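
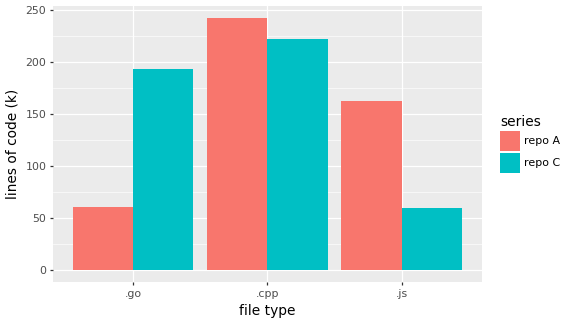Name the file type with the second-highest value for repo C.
.go

Top 3 for repo C: .cpp ≈ 225, .go ≈ 200, .js ≈ 50.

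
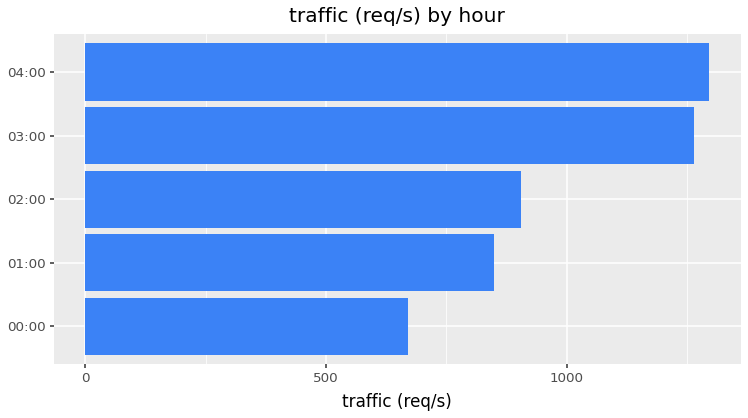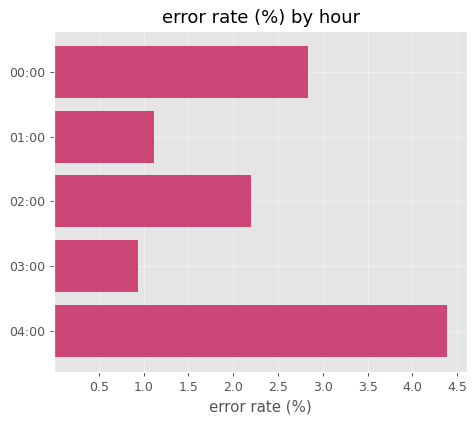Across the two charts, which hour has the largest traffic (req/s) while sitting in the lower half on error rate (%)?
Chart 2 median error rate (%) ≈ 2; below-median hours: 01:00, 03:00. Among those, 03:00 has the highest traffic (req/s) (≈ 1200).

03:00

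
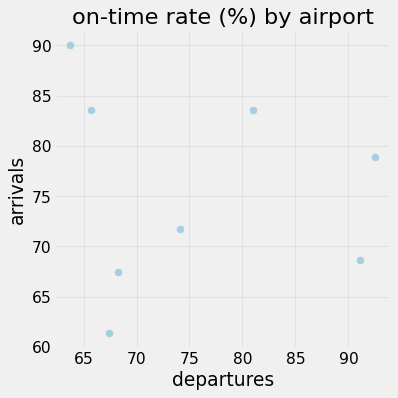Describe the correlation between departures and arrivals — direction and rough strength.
no clear correlation

Points are roughly uncorrelated; weak (|r| ≈ 0.1).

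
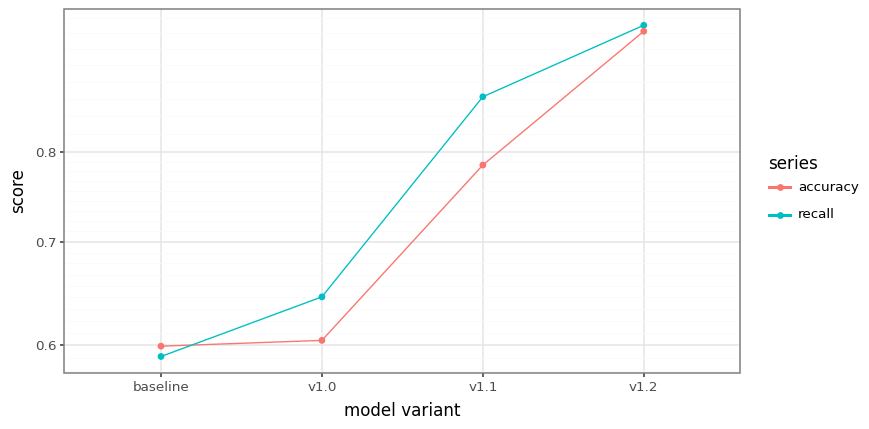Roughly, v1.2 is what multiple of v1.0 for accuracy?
≈ 1.58×

v1.2 ≈ 0.95, v1.0 ≈ 0.60; 0.95/0.60 ≈ 1.58.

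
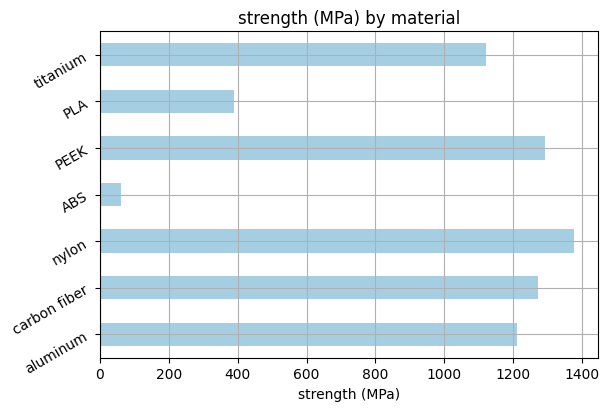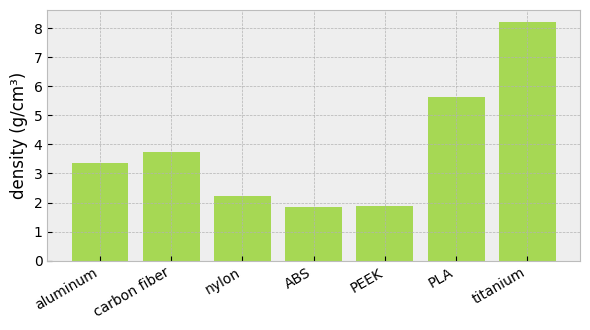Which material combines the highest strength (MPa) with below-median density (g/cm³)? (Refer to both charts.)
Chart 2 median density (g/cm³) ≈ 3; below-median materials: nylon, ABS, PEEK. Among those, nylon has the highest strength (MPa) (≈ 1400).

nylon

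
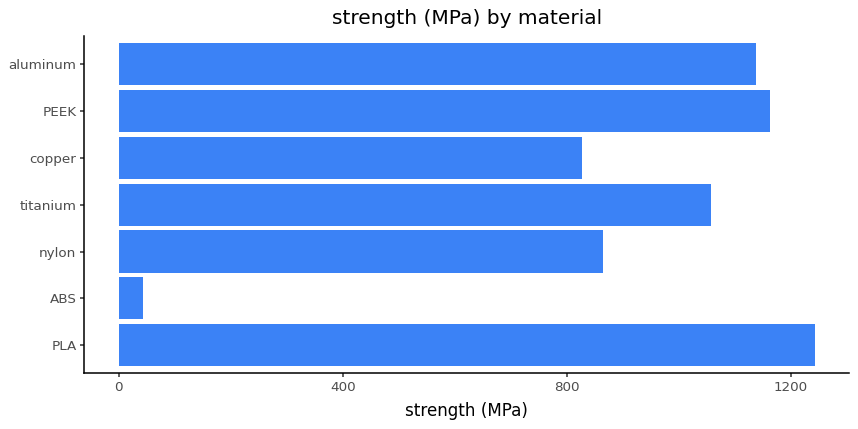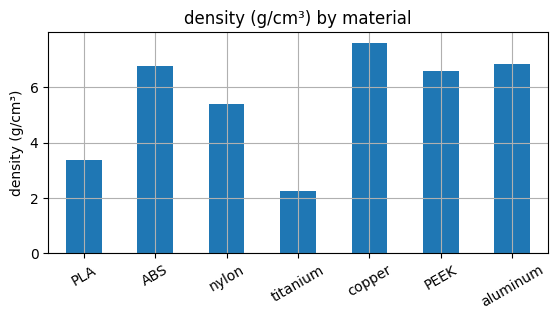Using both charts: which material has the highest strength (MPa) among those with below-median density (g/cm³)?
PLA

Chart 2 median density (g/cm³) ≈ 7; below-median materials: PLA, nylon, titanium. Among those, PLA has the highest strength (MPa) (≈ 1200).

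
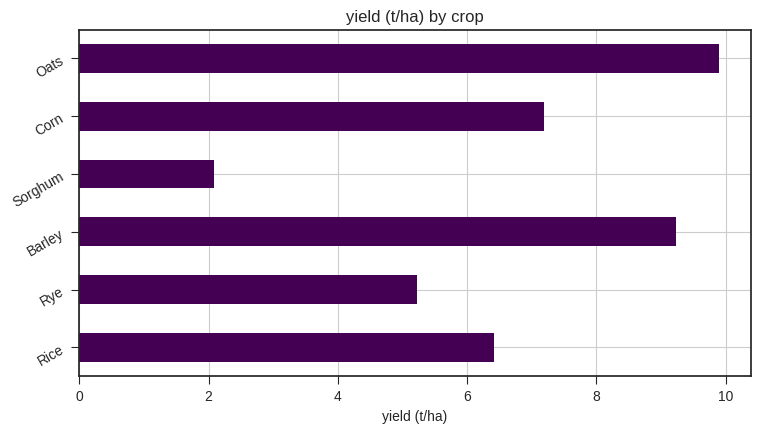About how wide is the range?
Max Oats ≈ 10, min Sorghum ≈ 2; range ≈ 8.

≈ 8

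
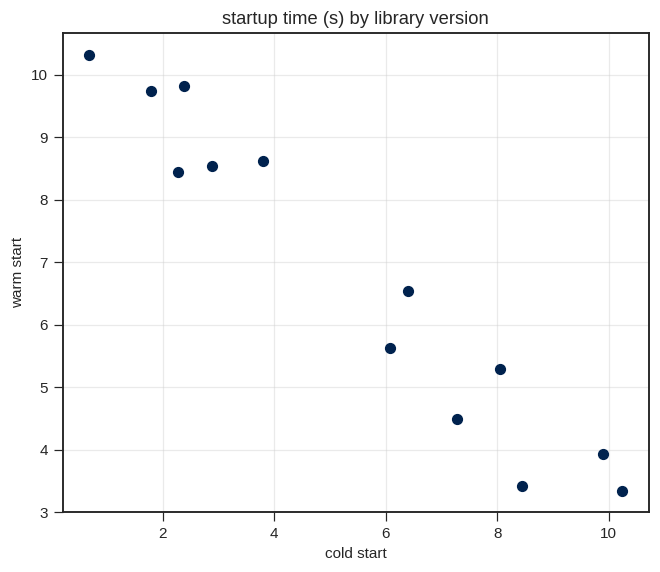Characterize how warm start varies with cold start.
Points are negatively correlated; strong (|r| ≈ 1.0).

negative, strong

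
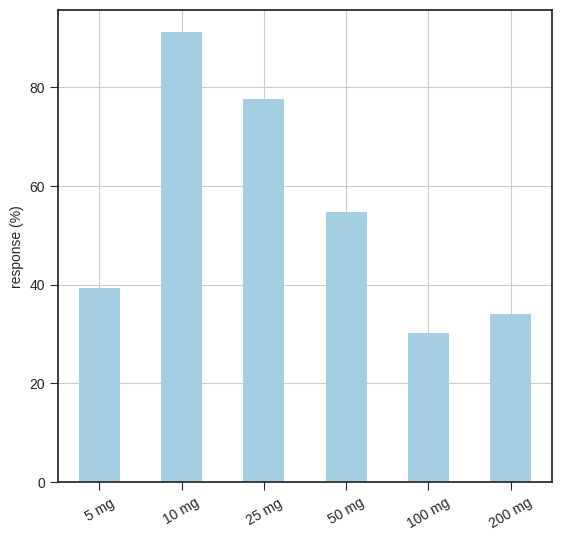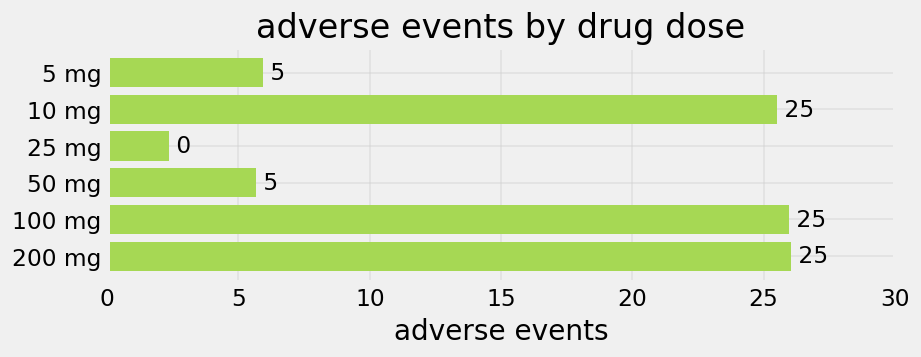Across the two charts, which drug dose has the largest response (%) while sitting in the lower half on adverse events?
25 mg

Chart 2 median adverse events ≈ 15; below-median drug doses: 5 mg, 25 mg, 50 mg. Among those, 25 mg has the highest response (%) (≈ 80).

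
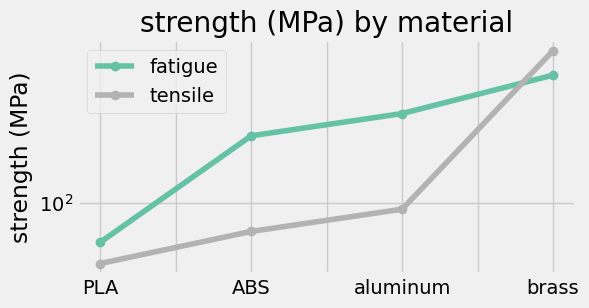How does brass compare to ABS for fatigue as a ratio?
≈ 1.75×

brass ≈ 350, ABS ≈ 200; 350/200 ≈ 1.75.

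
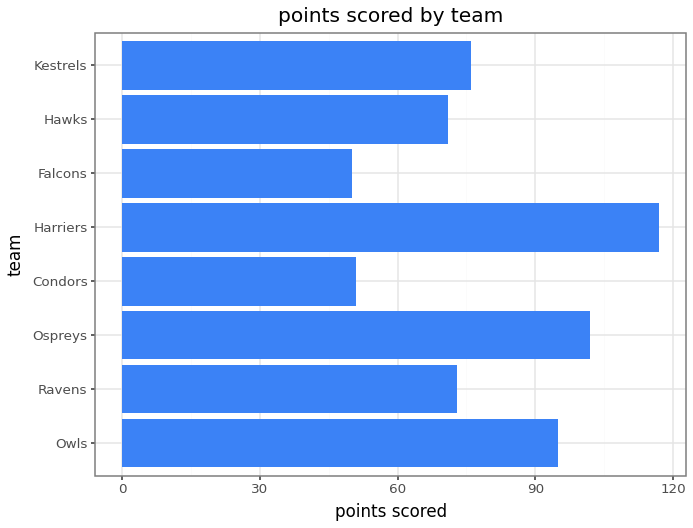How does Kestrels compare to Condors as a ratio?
≈ 1.6×

Kestrels ≈ 80, Condors ≈ 50; 80/50 ≈ 1.6.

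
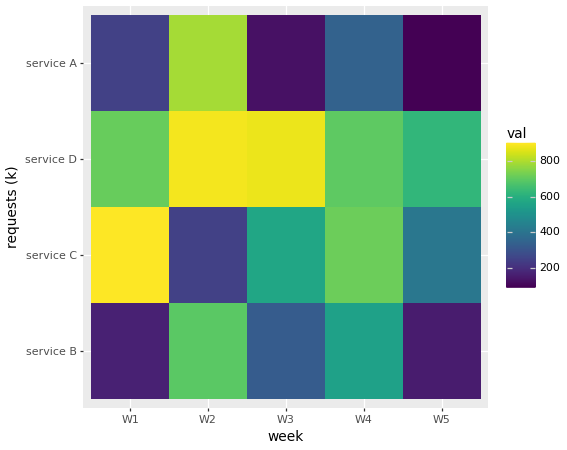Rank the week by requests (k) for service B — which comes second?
W4

Top 3 for service B: W2 ≈ 700, W4 ≈ 600, W3 ≈ 300.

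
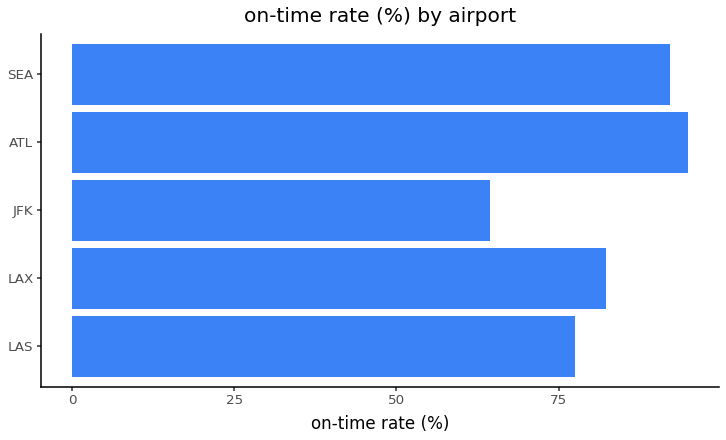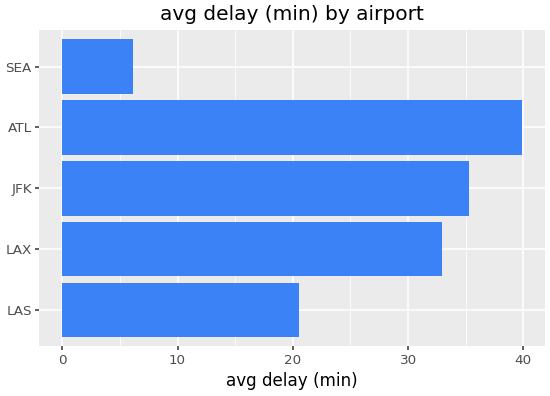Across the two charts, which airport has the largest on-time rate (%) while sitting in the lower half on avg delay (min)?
SEA

Chart 2 median avg delay (min) ≈ 35; below-median airports: LAS, SEA. Among those, SEA has the highest on-time rate (%) (≈ 90).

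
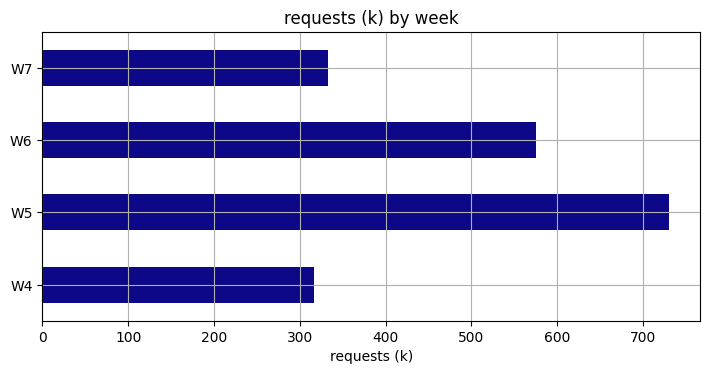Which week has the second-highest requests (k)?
Top 3: W5 ≈ 700, W6 ≈ 600, W7 ≈ 300.

W6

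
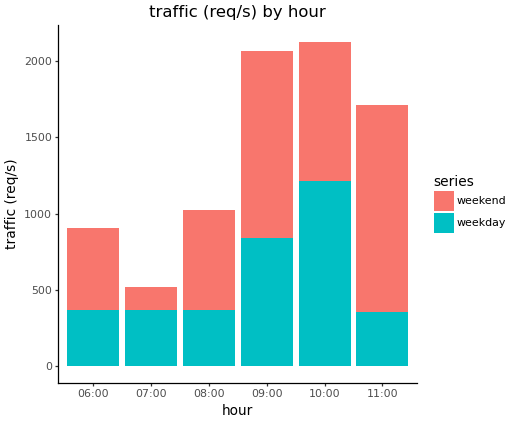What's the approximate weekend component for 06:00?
weekend top ≈ 1000, bottom ≈ 400; segment ≈ 600.

≈ 600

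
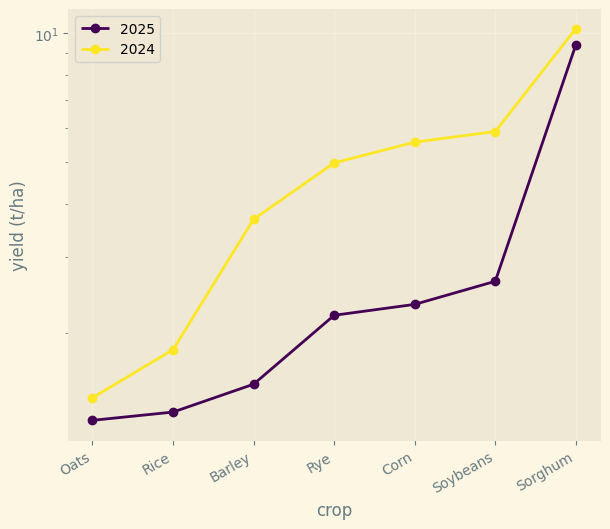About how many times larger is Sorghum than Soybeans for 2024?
≈ 1.67×

Sorghum ≈ 10, Soybeans ≈ 6; 10/6 ≈ 1.67.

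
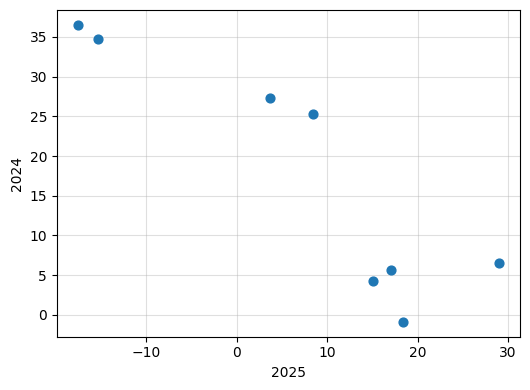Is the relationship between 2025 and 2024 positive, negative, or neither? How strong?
Points are negatively correlated; strong (|r| ≈ 0.9).

negative, strong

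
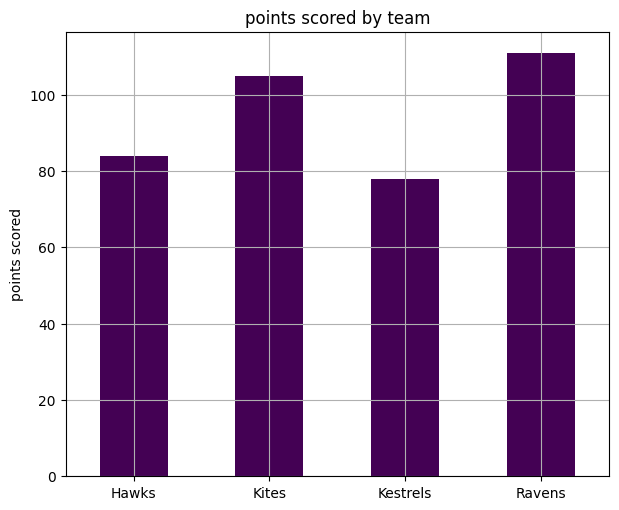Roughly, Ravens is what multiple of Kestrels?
≈ 1.38×

Ravens ≈ 110, Kestrels ≈ 80; 110/80 ≈ 1.38.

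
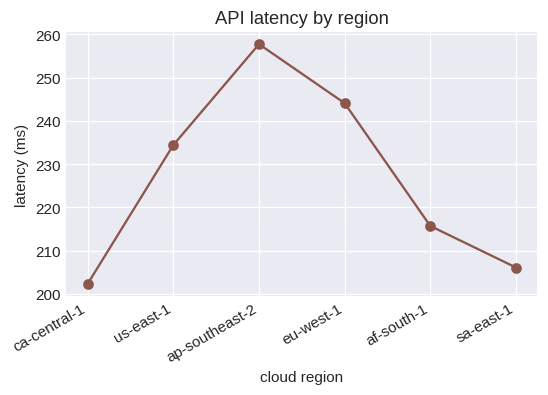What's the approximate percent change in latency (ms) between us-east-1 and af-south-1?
≈ -8.5%

us-east-1 ≈ 235, af-south-1 ≈ 215; (215 − 235) / 235 ≈ -8.5%.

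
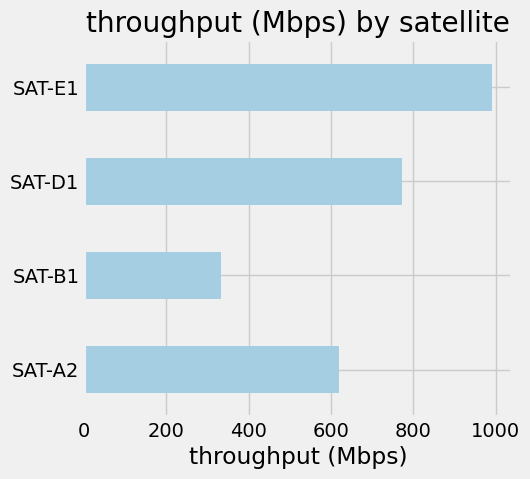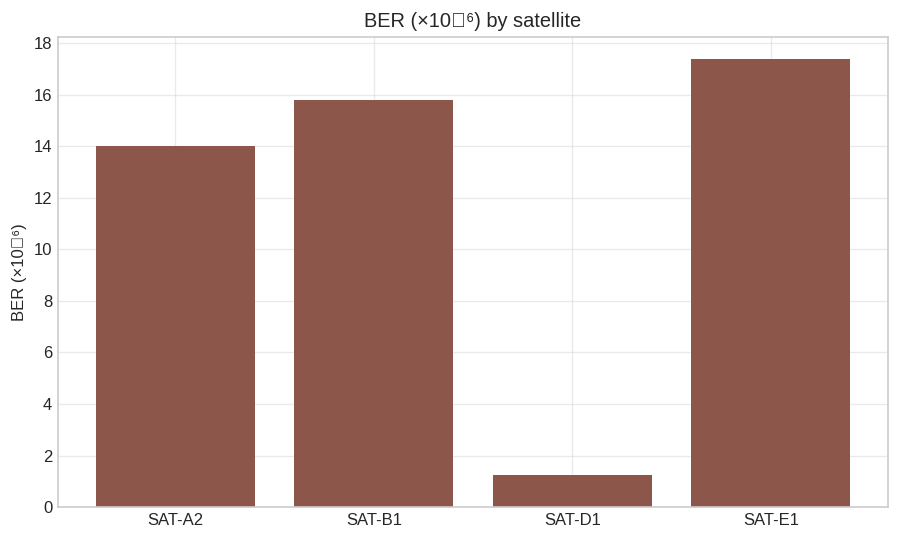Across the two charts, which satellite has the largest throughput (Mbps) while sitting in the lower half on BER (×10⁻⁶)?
Chart 2 median BER (×10⁻⁶) ≈ 14; below-median satellites: SAT-A2, SAT-D1. Among those, SAT-D1 has the highest throughput (Mbps) (≈ 800).

SAT-D1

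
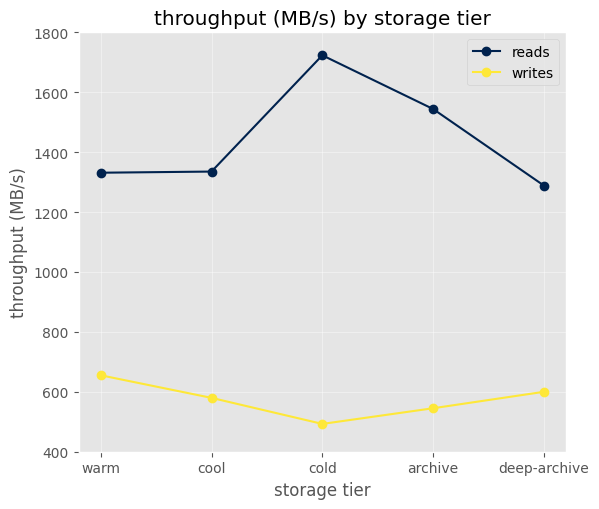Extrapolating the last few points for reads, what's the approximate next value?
≈ 900

Last three: 1800, 1600, 1200 → slope ≈ -300/step → next ≈ 900.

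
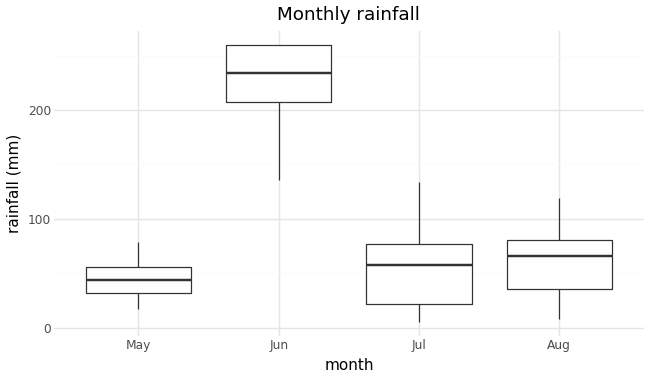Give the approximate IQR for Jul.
Q3 ≈ 80, Q1 ≈ 20; IQR ≈ 60.

≈ 60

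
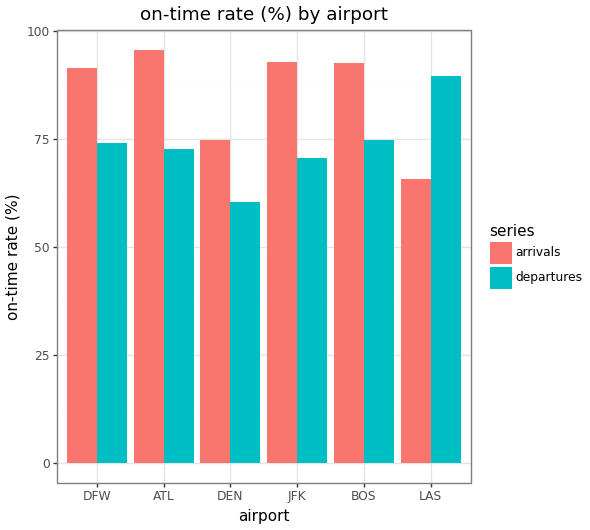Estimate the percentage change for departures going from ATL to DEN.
ATL ≈ 70, DEN ≈ 60; (60 − 70) / 70 ≈ -14.3%.

≈ -14.3%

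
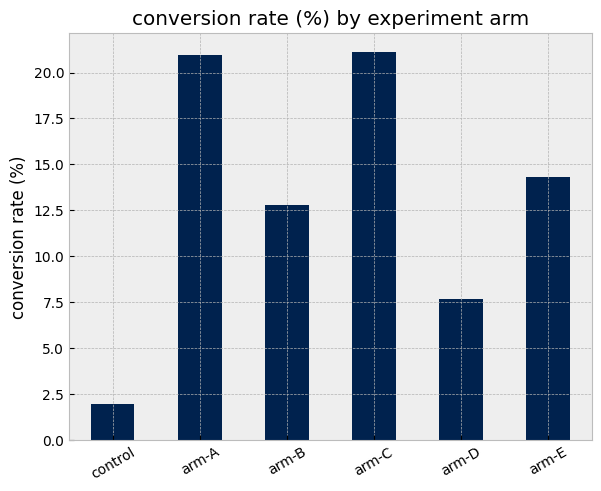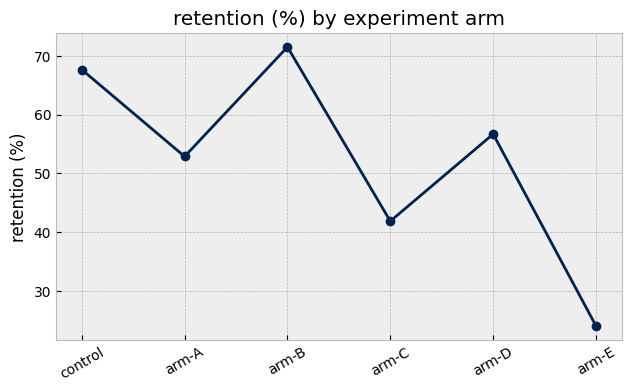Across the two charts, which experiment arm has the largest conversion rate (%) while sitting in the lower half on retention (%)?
Chart 2 median retention (%) ≈ 50; below-median experiment arms: arm-A, arm-C, arm-E. Among those, arm-C has the highest conversion rate (%) (≈ 22).

arm-C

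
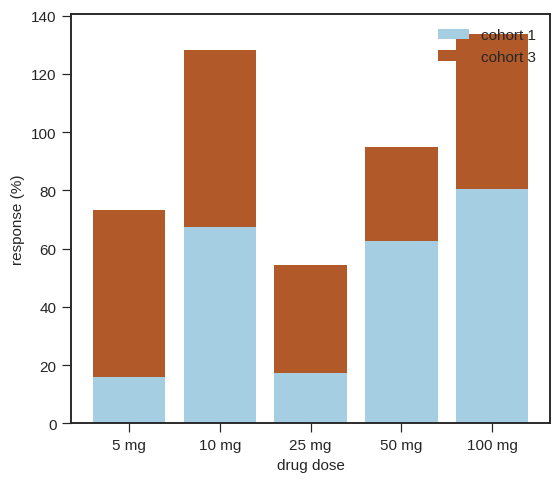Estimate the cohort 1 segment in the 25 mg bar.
cohort 1 top ≈ 20, bottom ≈ 0; segment ≈ 20.

≈ 20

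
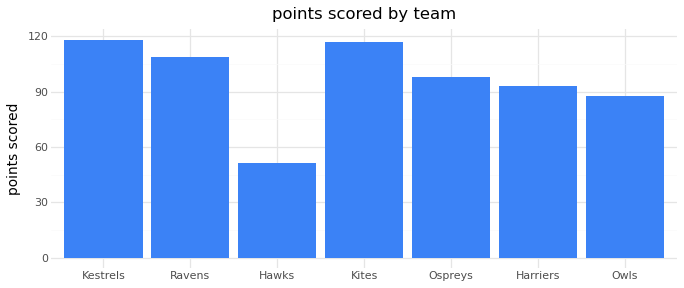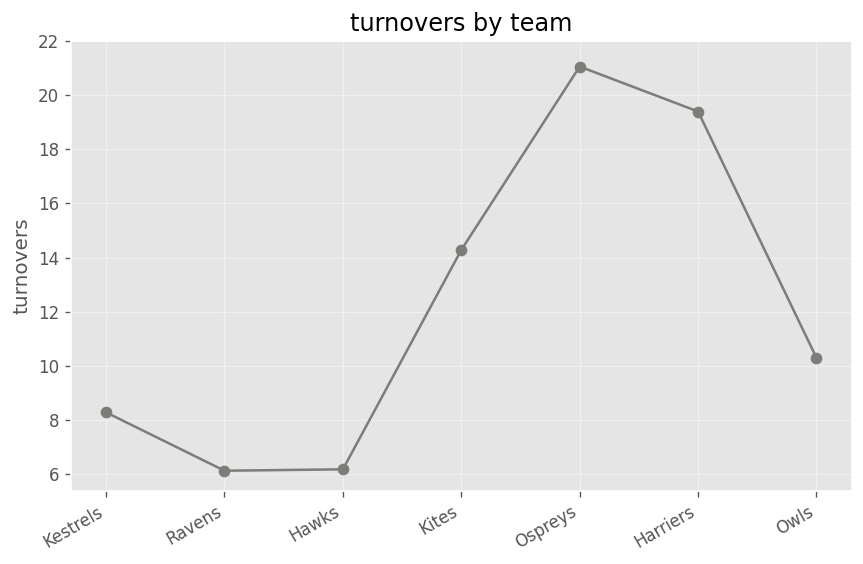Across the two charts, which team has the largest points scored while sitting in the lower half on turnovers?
Kestrels

Chart 2 median turnovers ≈ 10; below-median teams: Kestrels, Ravens, Hawks. Among those, Kestrels has the highest points scored (≈ 120).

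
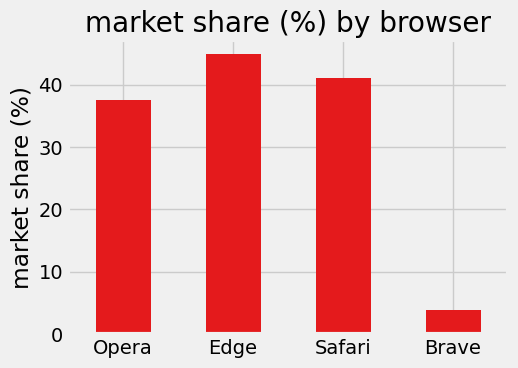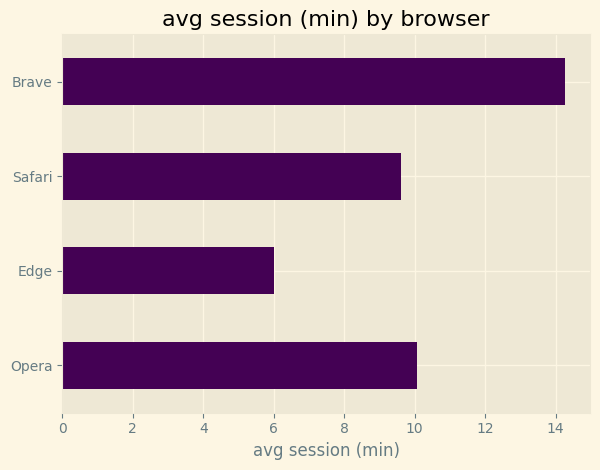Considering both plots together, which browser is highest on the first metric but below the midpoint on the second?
Edge

Chart 2 median avg session (min) ≈ 10; below-median browsers: Edge, Safari. Among those, Edge has the highest market share (%) (≈ 45).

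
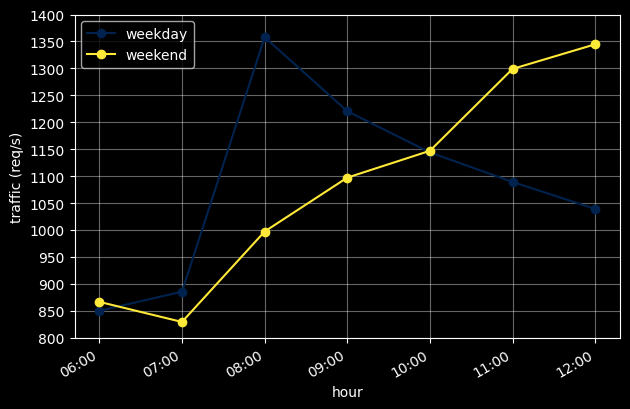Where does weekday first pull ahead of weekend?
07:00

06:00: weekday ≈ 850 vs weekend ≈ 850 (not yet); 07:00: weekday ≈ 900 vs weekend ≈ 850 (first crossover).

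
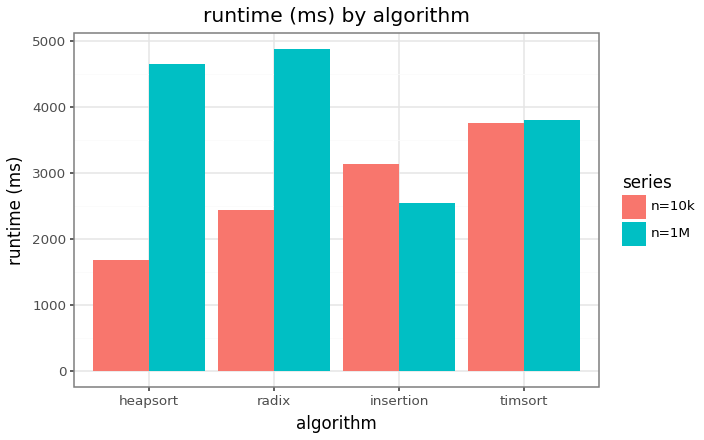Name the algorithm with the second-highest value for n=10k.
insertion

Top 3 for n=10k: timsort ≈ 4000, insertion ≈ 3000, radix ≈ 2500.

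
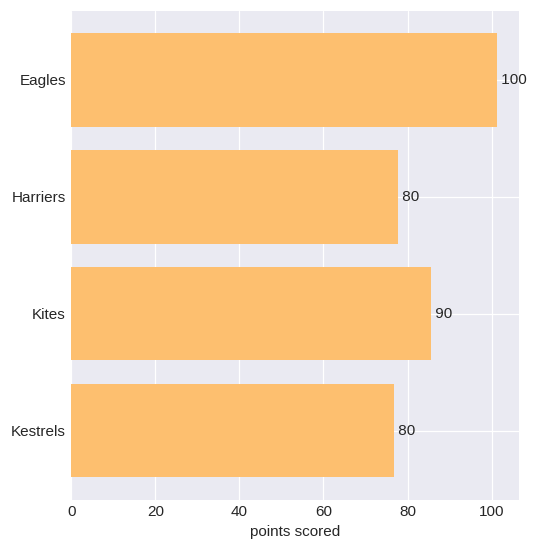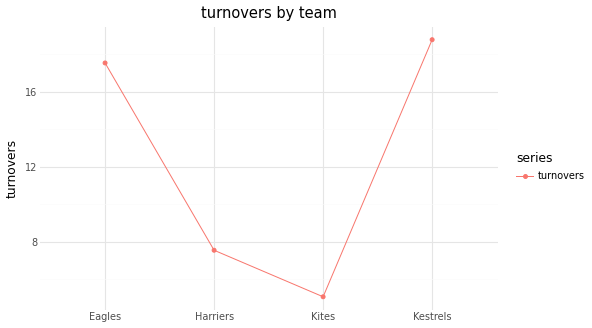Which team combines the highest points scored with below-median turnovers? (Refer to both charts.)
Kites

Chart 2 median turnovers ≈ 12; below-median teams: Harriers, Kites. Among those, Kites has the highest points scored (≈ 90).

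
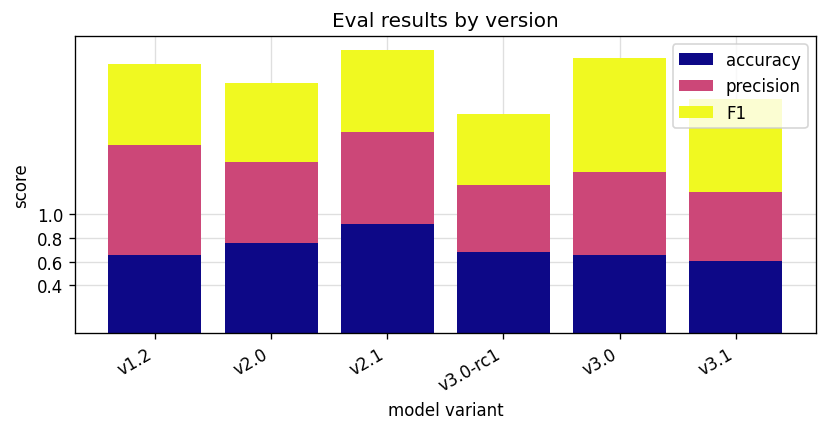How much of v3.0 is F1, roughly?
F1 top ≈ 2.4, bottom ≈ 1.4; segment ≈ 1.0.

≈ 1.0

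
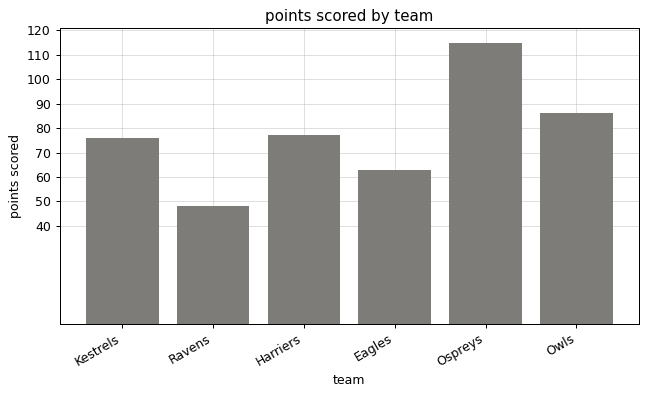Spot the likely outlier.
Ospreys

Ospreys ≈ 120; the rest sit between ≈ 50 and ≈ 90.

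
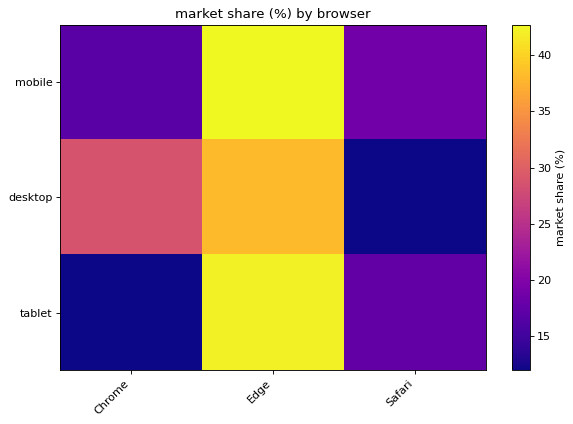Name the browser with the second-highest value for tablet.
Safari

Top 3 for tablet: Edge ≈ 40, Safari ≈ 20, Chrome ≈ 10.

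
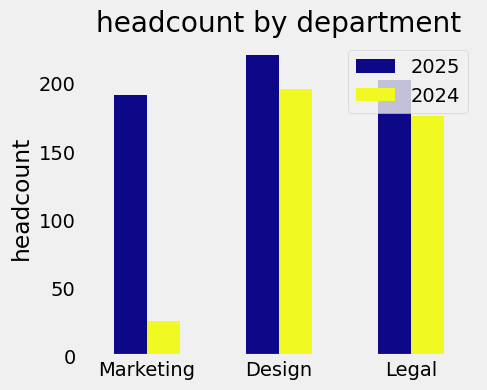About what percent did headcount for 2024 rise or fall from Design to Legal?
≈ -10%

Design ≈ 200, Legal ≈ 180; (180 − 200) / 200 ≈ -10%.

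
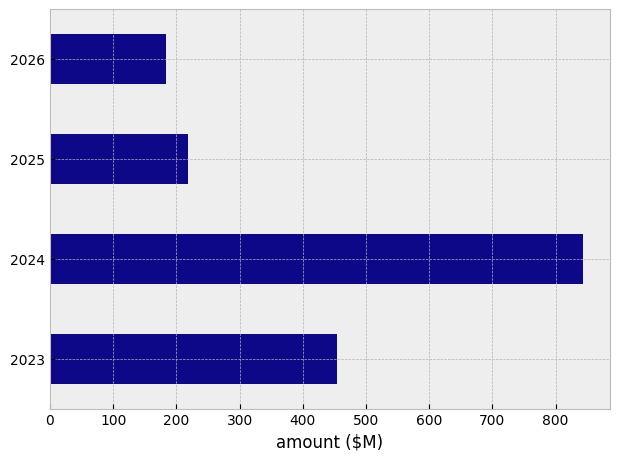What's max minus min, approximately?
Max 2024 ≈ 800, min 2026 ≈ 200; range ≈ 600.

≈ 600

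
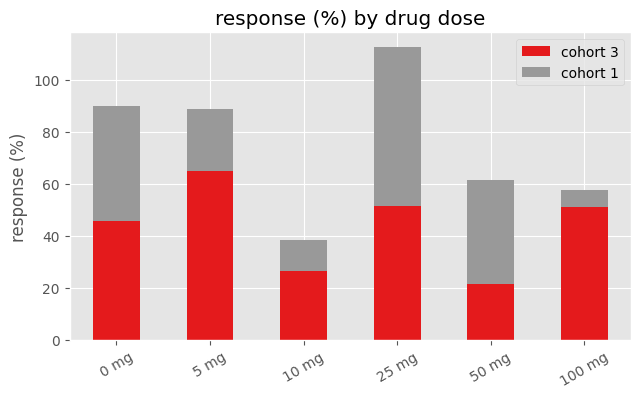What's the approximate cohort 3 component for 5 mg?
cohort 3 top ≈ 70, bottom ≈ 0; segment ≈ 70.

≈ 70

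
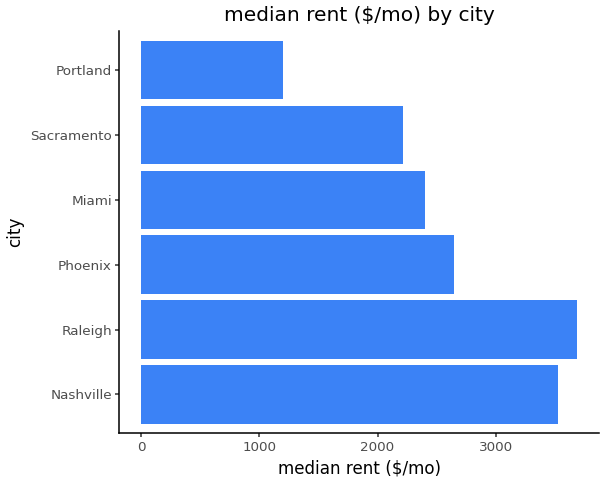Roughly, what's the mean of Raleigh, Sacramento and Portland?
(3500 + 2000 + 1000) / 3 ≈ 2167.

≈ 2167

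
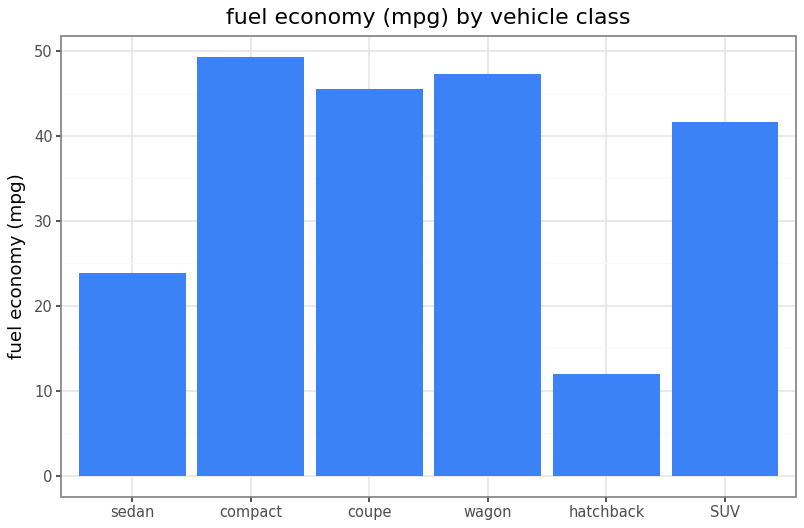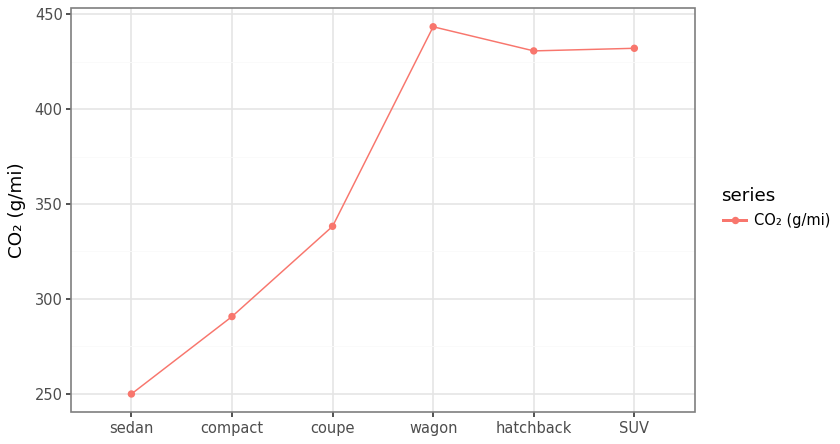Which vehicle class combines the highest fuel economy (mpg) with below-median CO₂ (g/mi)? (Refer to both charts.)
Chart 2 median CO₂ (g/mi) ≈ 400; below-median vehicle classes: sedan, compact, coupe. Among those, compact has the highest fuel economy (mpg) (≈ 50).

compact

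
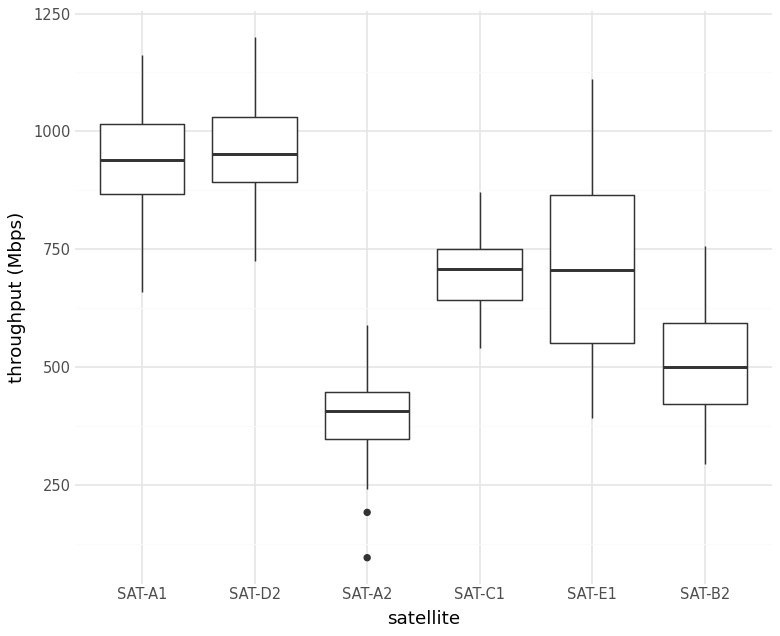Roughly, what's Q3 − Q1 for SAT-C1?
Q3 ≈ 750, Q1 ≈ 650; IQR ≈ 100.

≈ 100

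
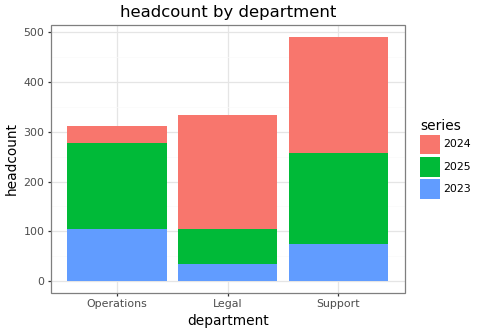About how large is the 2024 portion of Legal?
2024 top ≈ 350, bottom ≈ 100; segment ≈ 250.

≈ 250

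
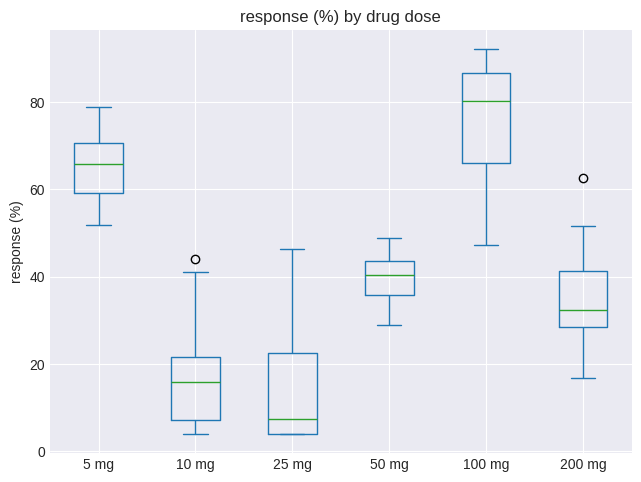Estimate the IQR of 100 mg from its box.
≈ 20

Q3 ≈ 90, Q1 ≈ 70; IQR ≈ 20.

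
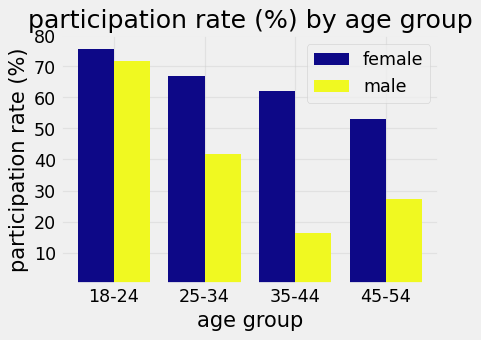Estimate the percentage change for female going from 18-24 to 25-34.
≈ -12.5%

18-24 ≈ 80, 25-34 ≈ 70; (70 − 80) / 80 ≈ -12.5%.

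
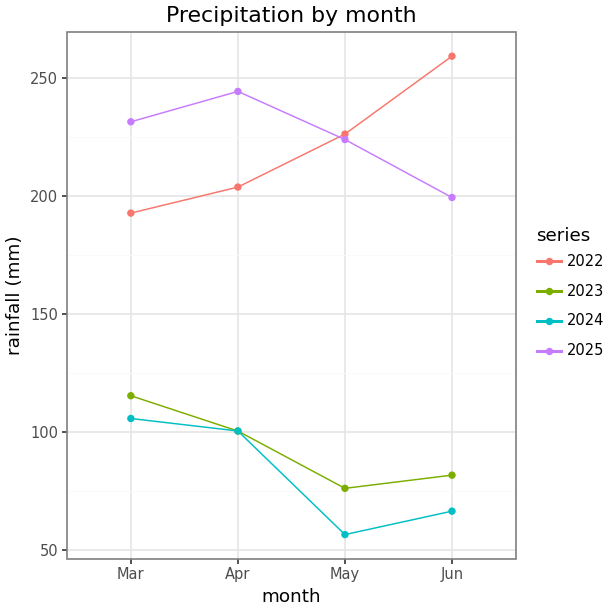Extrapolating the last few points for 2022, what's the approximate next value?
Last three: 200, 220, 260 → slope ≈ 30/step → next ≈ 290.

≈ 290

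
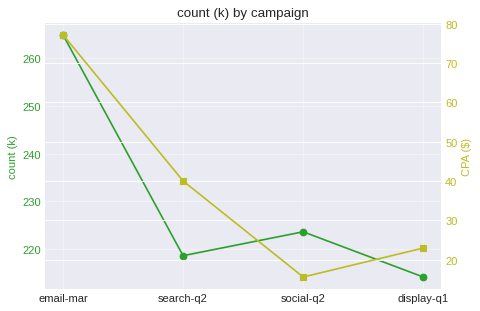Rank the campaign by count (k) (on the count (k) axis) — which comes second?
social-q2

Top 3 (on the count (k) axis): email-mar ≈ 265, social-q2 ≈ 225, search-q2 ≈ 220.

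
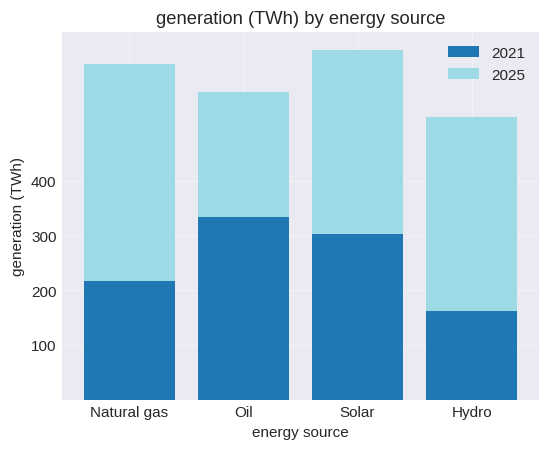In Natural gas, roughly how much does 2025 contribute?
2025 top ≈ 600, bottom ≈ 200; segment ≈ 400.

≈ 400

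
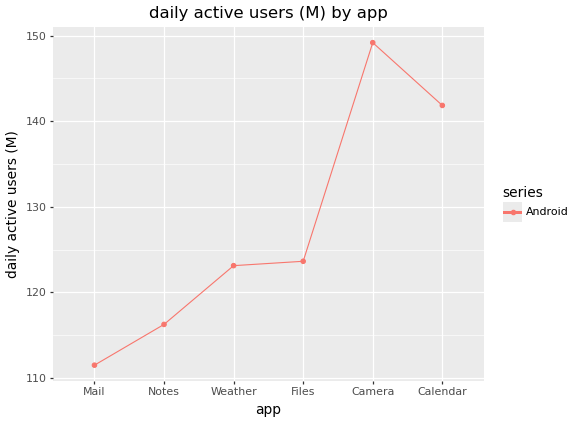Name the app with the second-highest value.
Calendar

Top 3: Camera ≈ 150, Calendar ≈ 140, Files ≈ 125.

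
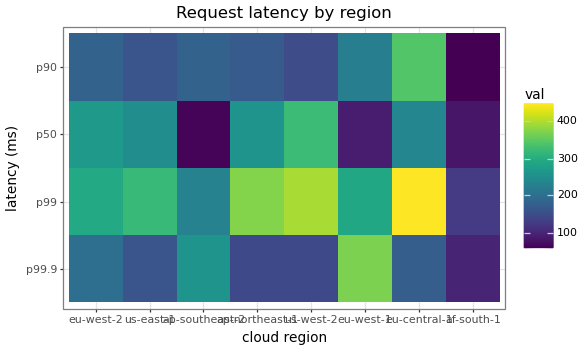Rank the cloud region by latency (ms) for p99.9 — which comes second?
ap-southeast-2

Top 3 for p99.9: eu-west-1 ≈ 350, ap-southeast-2 ≈ 250, eu-west-2 ≈ 200.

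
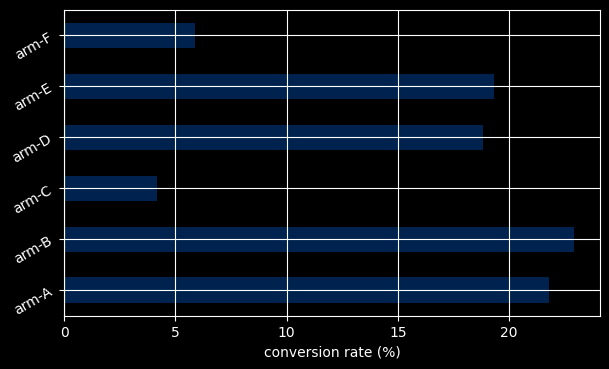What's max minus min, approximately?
≈ 18

Max arm-B ≈ 22, min arm-C ≈ 4; range ≈ 18.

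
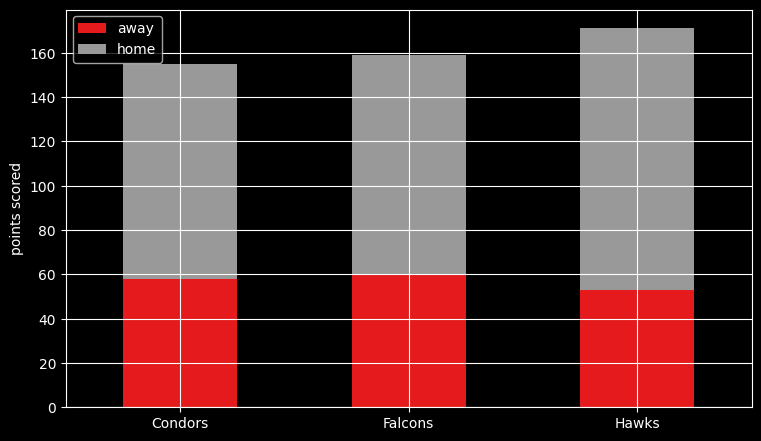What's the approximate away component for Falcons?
≈ 60

away top ≈ 60, bottom ≈ 0; segment ≈ 60.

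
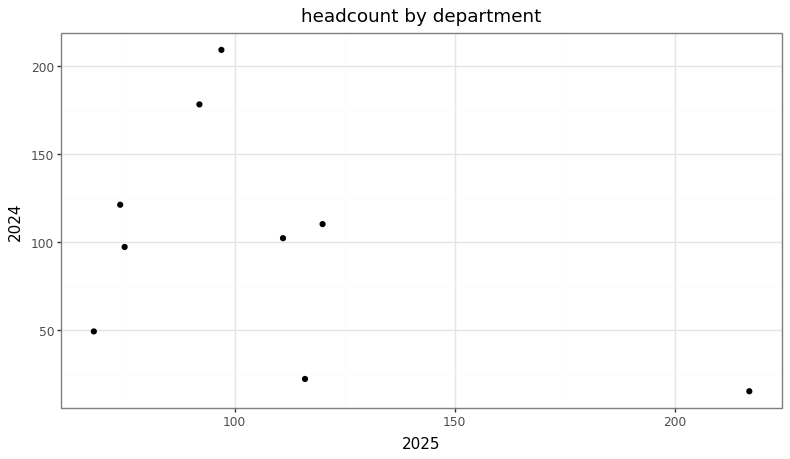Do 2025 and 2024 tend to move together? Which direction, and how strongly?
negative, moderate

Points are negatively correlated; moderate (|r| ≈ 0.5).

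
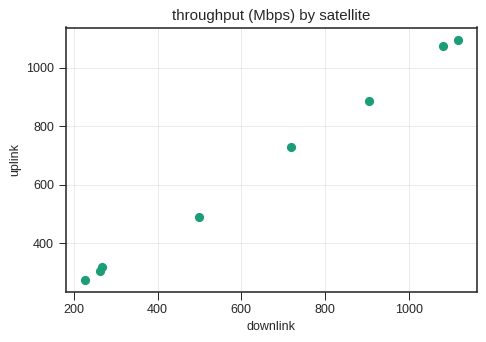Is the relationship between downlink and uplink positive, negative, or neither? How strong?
Points are positively correlated; strong (|r| ≈ 1.0).

positive, strong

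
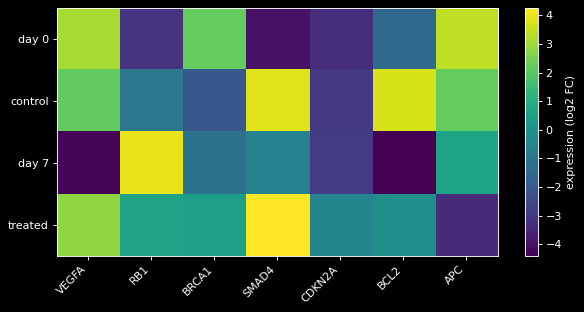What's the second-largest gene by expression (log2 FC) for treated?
Top 3 for treated: SMAD4 ≈ 4, VEGFA ≈ 3, RB1 ≈ 1.

VEGFA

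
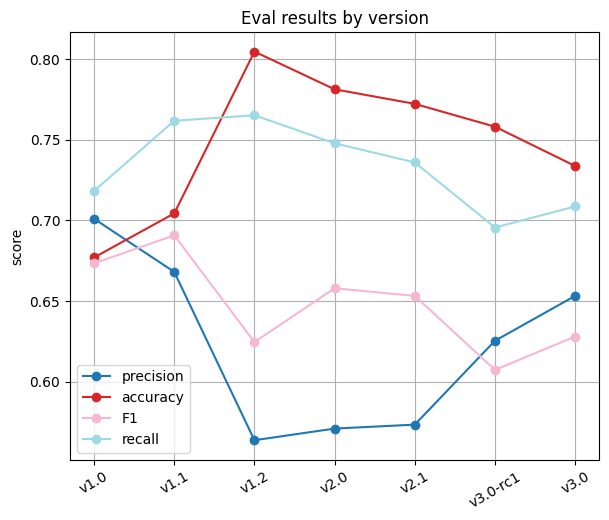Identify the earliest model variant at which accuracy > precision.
v1.0: accuracy ≈ 0.70 vs precision ≈ 0.70 (not yet); v1.1: accuracy ≈ 0.70 vs precision ≈ 0.65 (first crossover).

v1.1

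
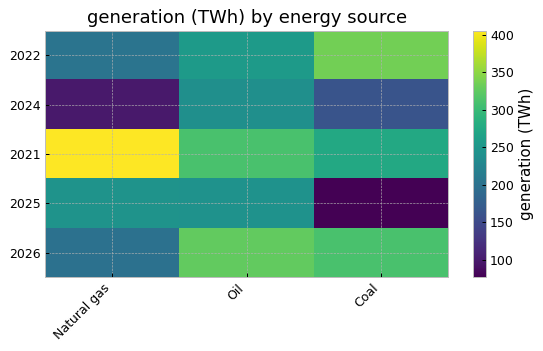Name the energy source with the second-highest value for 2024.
Coal

Top 3 for 2024: Oil ≈ 250, Coal ≈ 150, Natural gas ≈ 100.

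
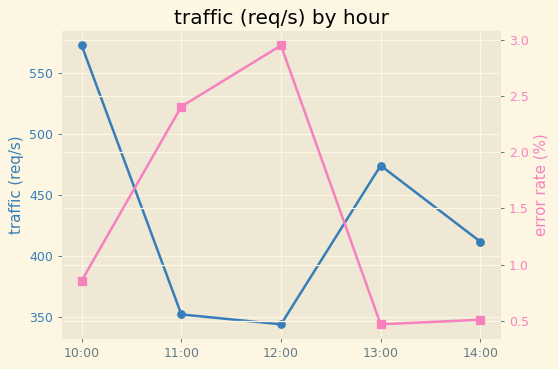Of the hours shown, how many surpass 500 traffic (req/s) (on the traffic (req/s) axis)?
Above 500: 10:00.

1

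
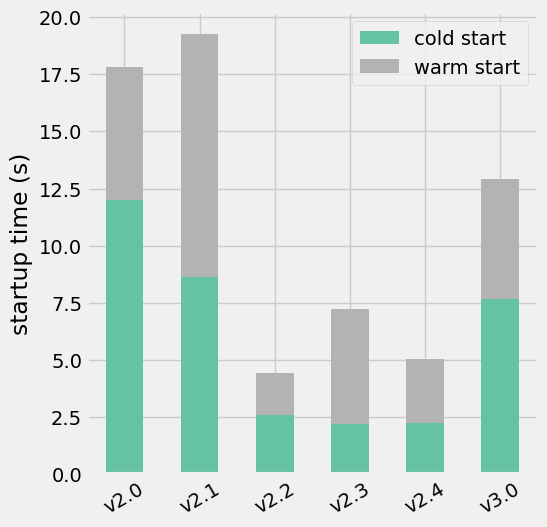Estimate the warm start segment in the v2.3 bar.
warm start top ≈ 8, bottom ≈ 2; segment ≈ 6.

≈ 6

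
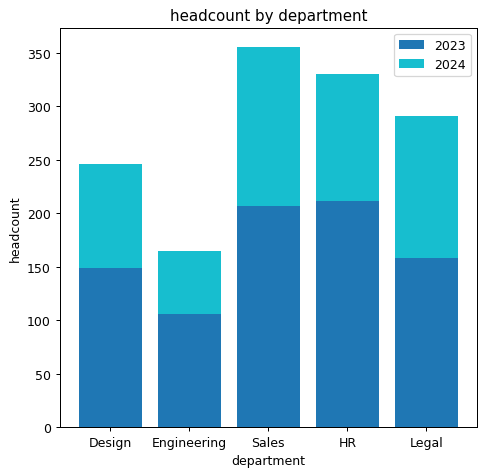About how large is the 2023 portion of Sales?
≈ 200

2023 top ≈ 200, bottom ≈ 0; segment ≈ 200.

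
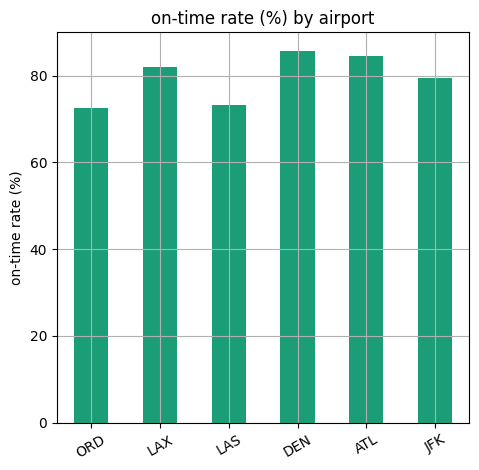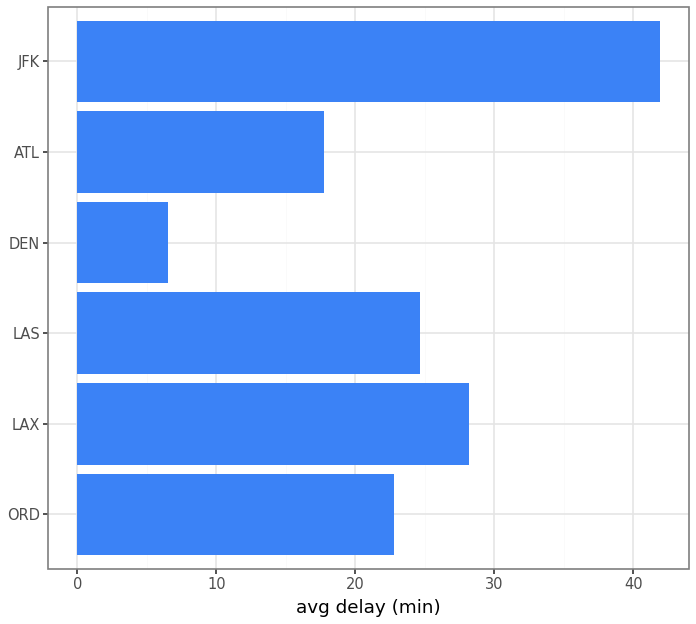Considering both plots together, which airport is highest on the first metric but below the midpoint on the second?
DEN

Chart 2 median avg delay (min) ≈ 25; below-median airports: ORD, DEN, ATL. Among those, DEN has the highest on-time rate (%) (≈ 90).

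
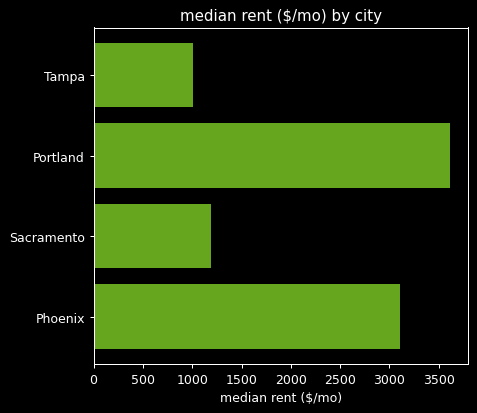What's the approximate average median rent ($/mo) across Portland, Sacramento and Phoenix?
(3500 + 1000 + 3000) / 3 ≈ 2500.

≈ 2500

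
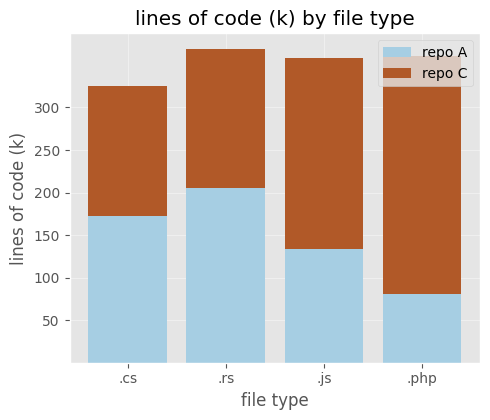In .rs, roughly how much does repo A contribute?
≈ 200

repo A top ≈ 200, bottom ≈ 0; segment ≈ 200.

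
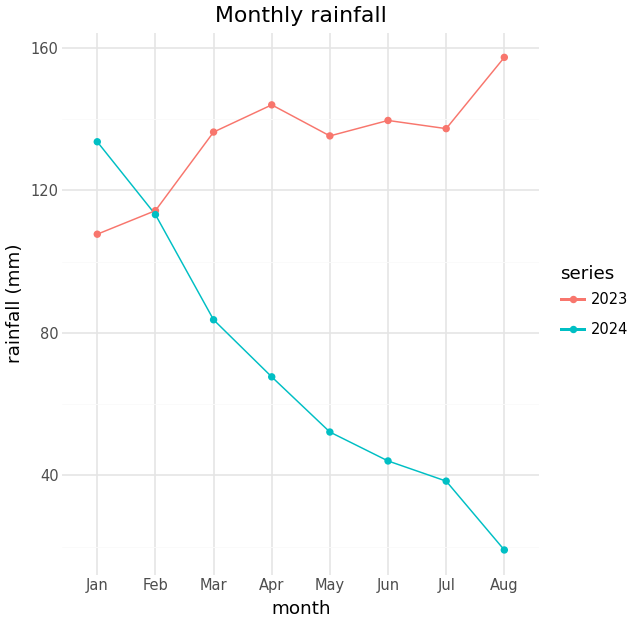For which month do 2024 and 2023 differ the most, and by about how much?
Aug, ≈ 140 mm

Aug: 2024 ≈ 20, 2023 ≈ 160 → gap ≈ 140. Next-largest (Jul) is only ≈ 100.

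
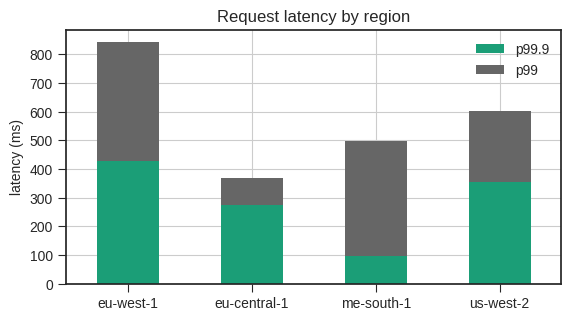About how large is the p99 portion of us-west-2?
p99 top ≈ 600, bottom ≈ 400; segment ≈ 200.

≈ 200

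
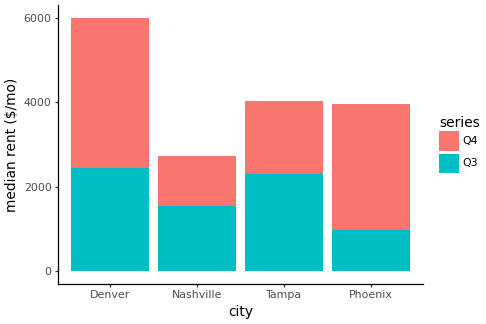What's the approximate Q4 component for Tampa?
Q4 top ≈ 4000, bottom ≈ 2000; segment ≈ 2000.

≈ 2000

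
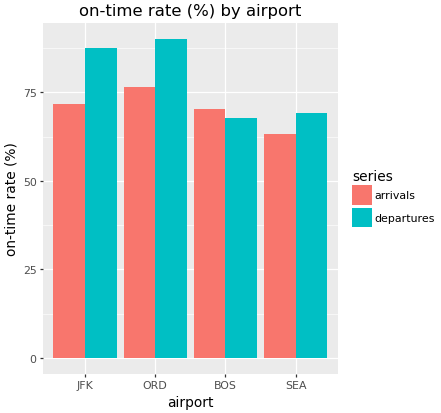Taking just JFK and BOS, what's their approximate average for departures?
≈ 80

(90 + 70) / 2 ≈ 80.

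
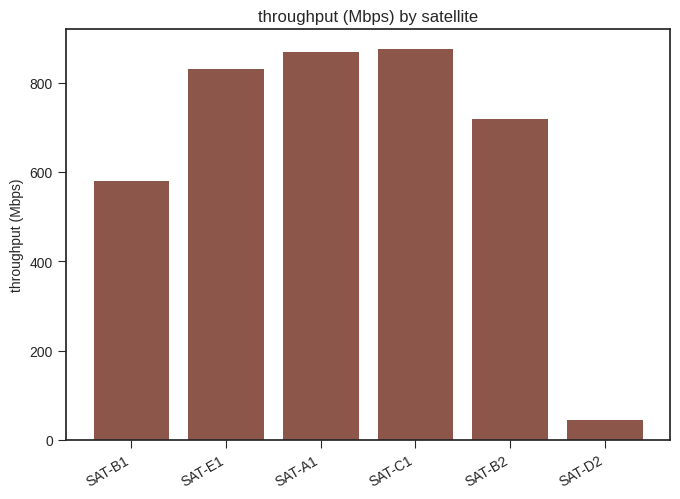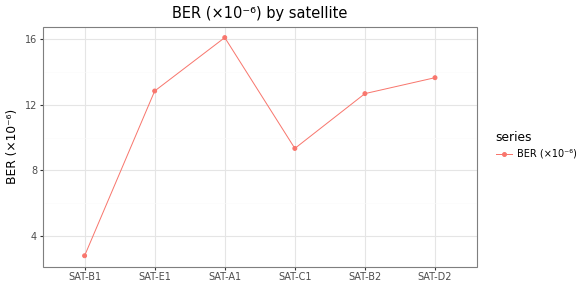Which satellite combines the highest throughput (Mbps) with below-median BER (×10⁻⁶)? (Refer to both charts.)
SAT-C1

Chart 2 median BER (×10⁻⁶) ≈ 12; below-median satellites: SAT-B1, SAT-C1, SAT-B2. Among those, SAT-C1 has the highest throughput (Mbps) (≈ 900).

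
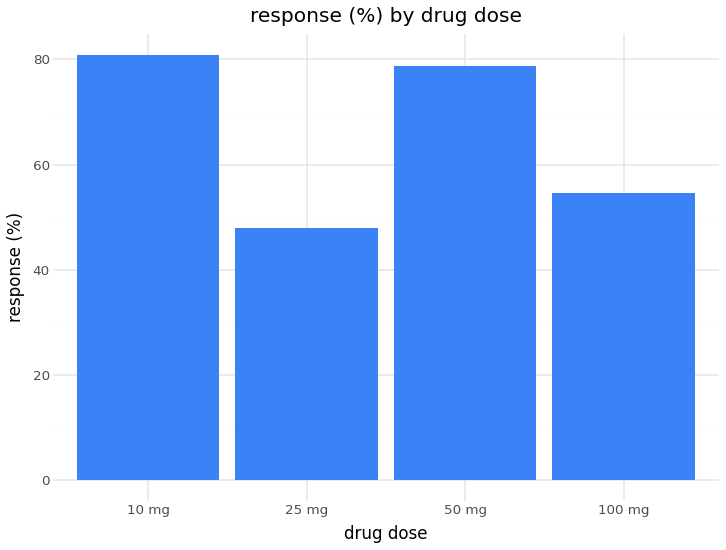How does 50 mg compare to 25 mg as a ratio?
≈ 1.6×

50 mg ≈ 80, 25 mg ≈ 50; 80/50 ≈ 1.6.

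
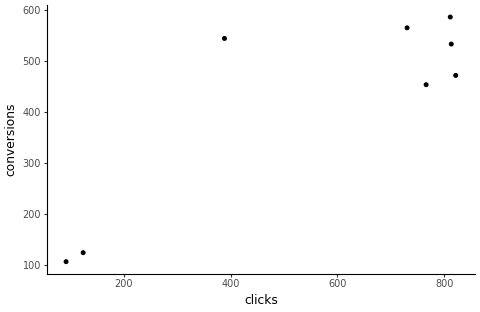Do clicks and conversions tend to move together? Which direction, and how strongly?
Points are positively correlated; strong (|r| ≈ 0.9).

positive, strong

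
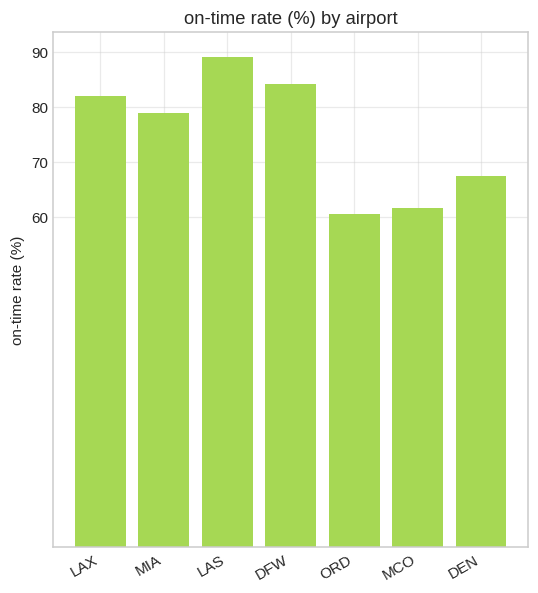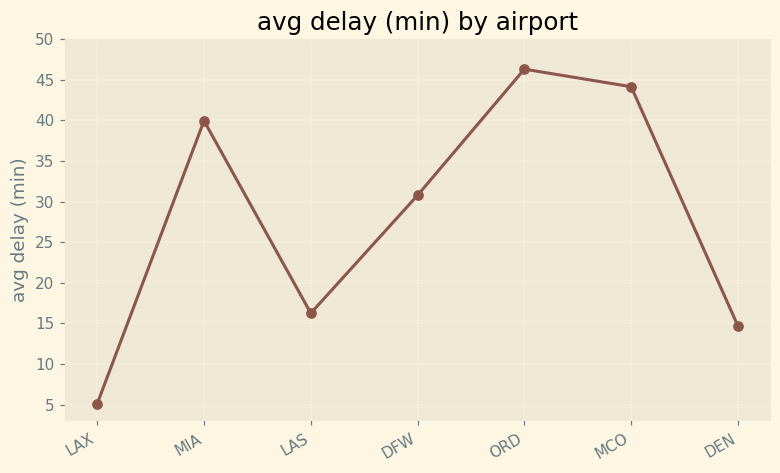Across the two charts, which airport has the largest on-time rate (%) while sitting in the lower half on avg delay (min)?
LAS

Chart 2 median avg delay (min) ≈ 30; below-median airports: LAX, LAS, DEN. Among those, LAS has the highest on-time rate (%) (≈ 90).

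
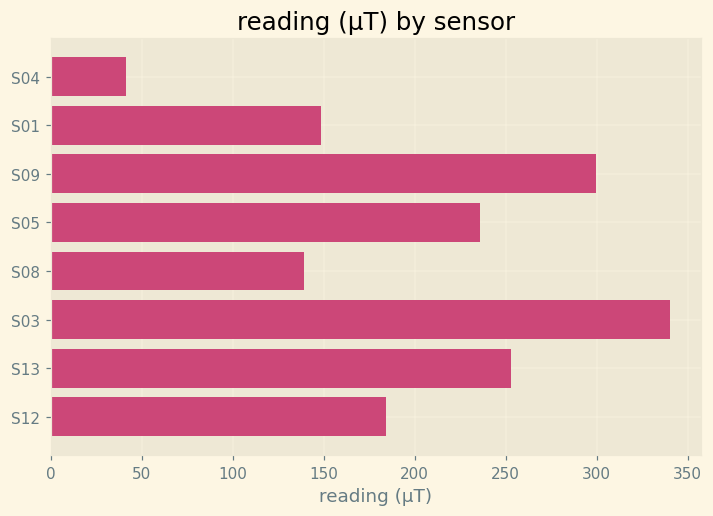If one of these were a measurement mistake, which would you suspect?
S04 ≈ 50; the rest sit between ≈ 150 and ≈ 350.

S04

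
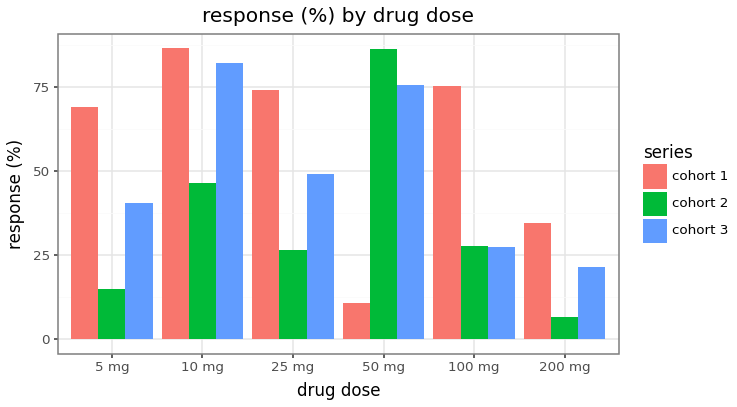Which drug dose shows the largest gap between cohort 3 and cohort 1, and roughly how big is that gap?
50 mg, ≈ 70 %

50 mg: cohort 3 ≈ 80, cohort 1 ≈ 10 → gap ≈ 70. Next-largest (100 mg) is only ≈ 50.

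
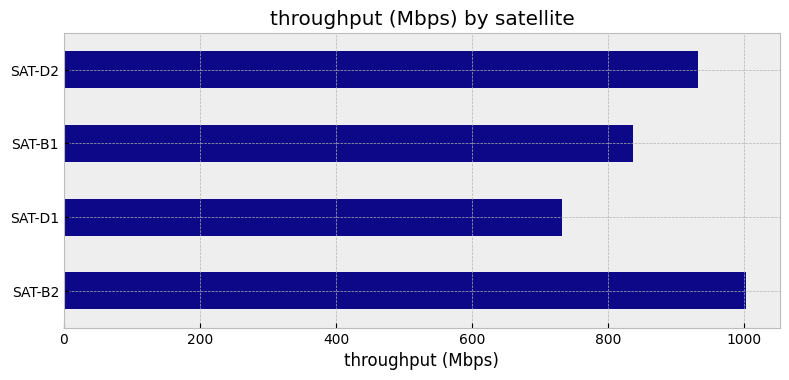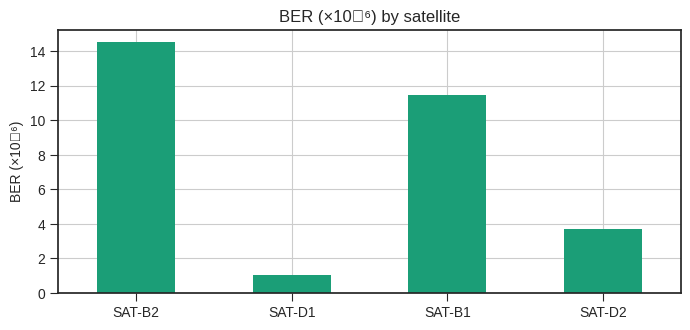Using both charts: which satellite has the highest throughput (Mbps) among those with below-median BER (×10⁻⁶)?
SAT-D2

Chart 2 median BER (×10⁻⁶) ≈ 8; below-median satellites: SAT-D1, SAT-D2. Among those, SAT-D2 has the highest throughput (Mbps) (≈ 900).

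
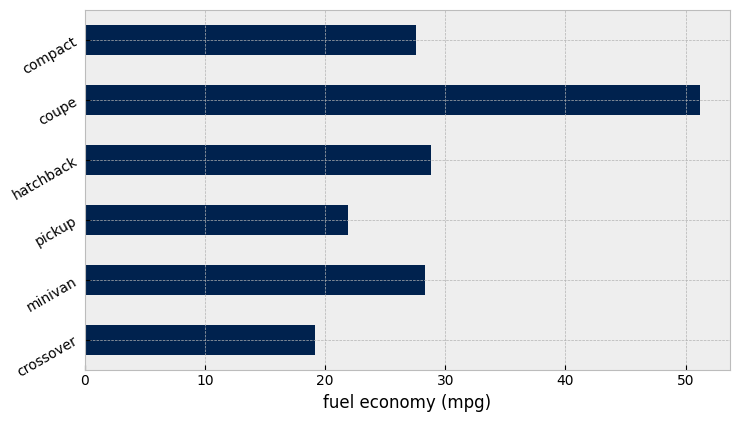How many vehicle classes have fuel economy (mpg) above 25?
Above 25: minivan, hatchback, coupe, compact.

4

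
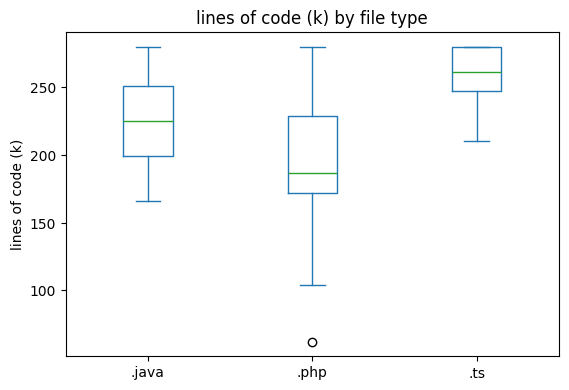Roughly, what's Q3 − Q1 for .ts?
Q3 ≈ 280, Q1 ≈ 250; IQR ≈ 30.

≈ 30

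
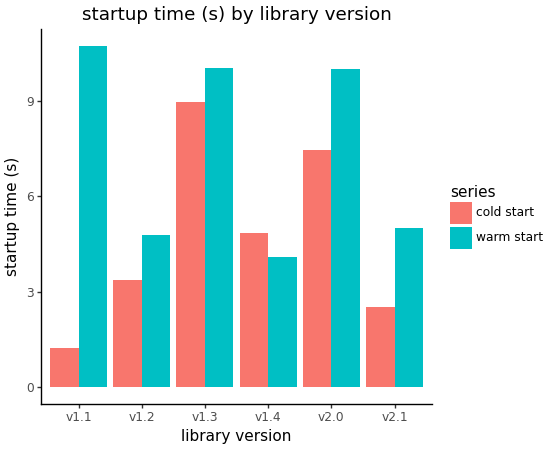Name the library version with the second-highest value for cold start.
v2.0

Top 3 for cold start: v1.3 ≈ 9, v2.0 ≈ 7, v1.4 ≈ 5.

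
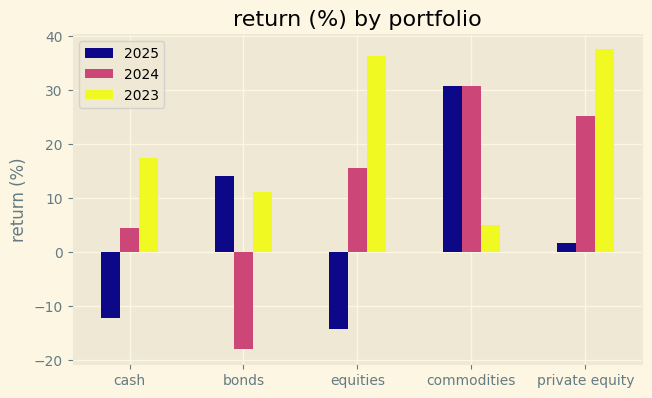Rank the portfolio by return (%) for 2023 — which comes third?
cash

Top 4 for 2023: private equity ≈ 40, equities ≈ 35, cash ≈ 15, bonds ≈ 10.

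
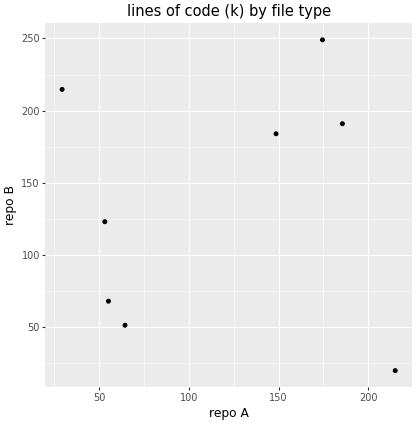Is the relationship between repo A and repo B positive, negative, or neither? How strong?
Points are roughly uncorrelated; weak (|r| ≈ 0.1).

no clear correlation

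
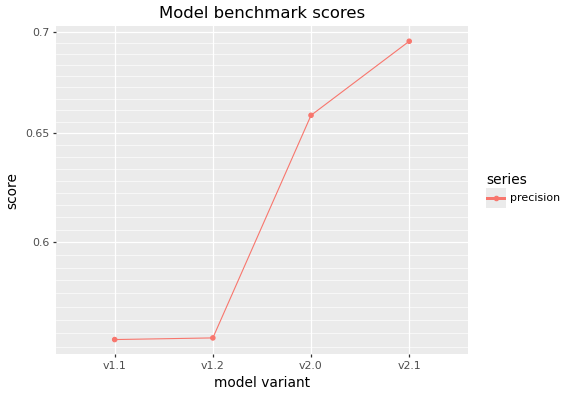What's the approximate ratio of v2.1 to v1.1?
v2.1 ≈ 0.70, v1.1 ≈ 0.56; 0.70/0.56 ≈ 1.25.

≈ 1.25×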